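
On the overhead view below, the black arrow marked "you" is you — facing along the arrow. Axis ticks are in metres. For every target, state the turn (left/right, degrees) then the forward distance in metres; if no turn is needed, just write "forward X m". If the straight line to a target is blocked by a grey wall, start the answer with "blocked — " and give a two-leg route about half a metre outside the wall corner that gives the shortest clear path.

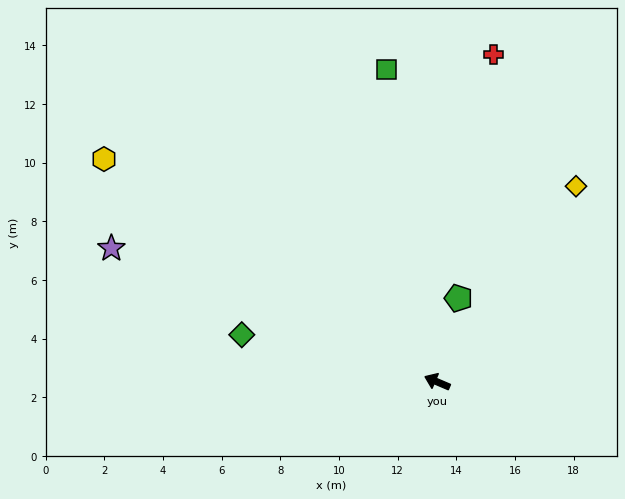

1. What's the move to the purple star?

forward 12.0 m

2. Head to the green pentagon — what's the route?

turn right 81°, forward 2.9 m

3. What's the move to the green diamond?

turn left 10°, forward 6.9 m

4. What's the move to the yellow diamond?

turn right 102°, forward 8.2 m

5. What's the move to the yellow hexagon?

turn right 11°, forward 13.7 m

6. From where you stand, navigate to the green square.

turn right 58°, forward 10.8 m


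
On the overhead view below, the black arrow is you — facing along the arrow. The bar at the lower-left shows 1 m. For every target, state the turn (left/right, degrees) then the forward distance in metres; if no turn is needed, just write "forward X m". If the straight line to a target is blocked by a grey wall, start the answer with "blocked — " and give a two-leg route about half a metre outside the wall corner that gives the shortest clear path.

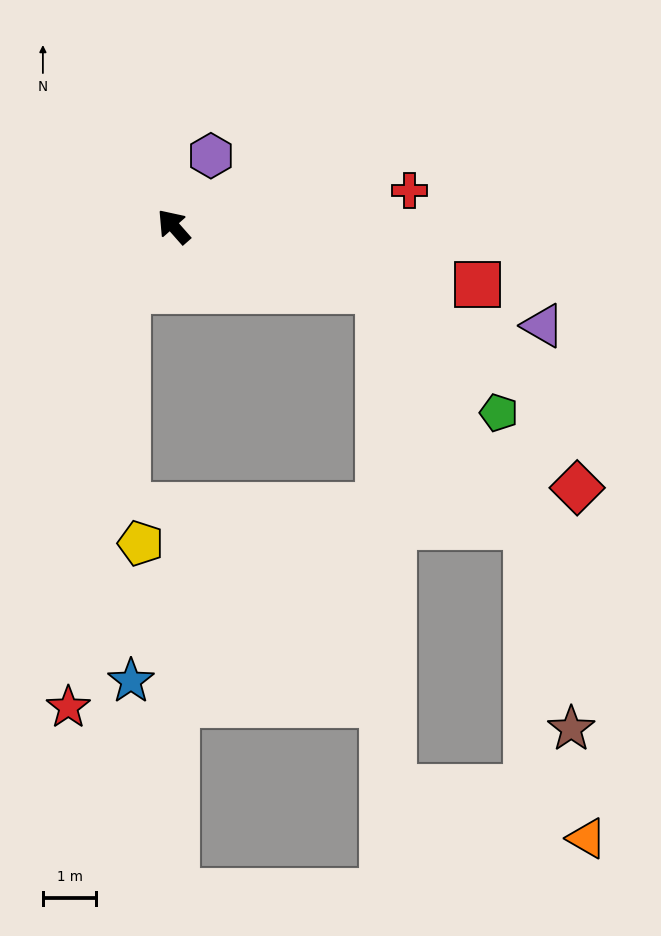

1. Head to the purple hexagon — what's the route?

turn right 69°, forward 1.5 m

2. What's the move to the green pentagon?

blocked — turn right 149°, forward 4.0 m, then turn right 28°, forward 3.2 m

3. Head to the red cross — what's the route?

turn right 123°, forward 4.5 m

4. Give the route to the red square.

turn right 142°, forward 5.8 m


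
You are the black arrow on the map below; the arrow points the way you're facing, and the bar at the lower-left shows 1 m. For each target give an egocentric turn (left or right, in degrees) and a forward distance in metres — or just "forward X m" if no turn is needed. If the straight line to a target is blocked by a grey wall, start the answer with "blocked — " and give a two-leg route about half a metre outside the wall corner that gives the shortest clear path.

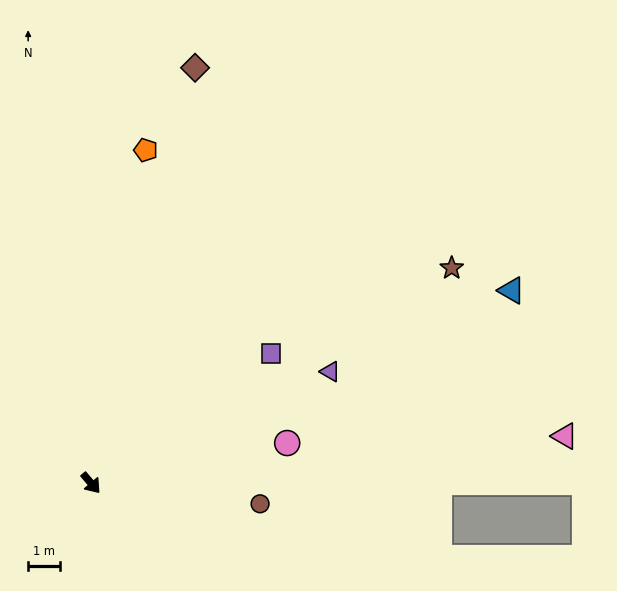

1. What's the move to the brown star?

turn left 81°, forward 13.3 m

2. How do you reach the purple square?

turn left 85°, forward 7.0 m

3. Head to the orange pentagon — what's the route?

turn left 130°, forward 10.7 m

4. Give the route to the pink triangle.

turn left 55°, forward 15.1 m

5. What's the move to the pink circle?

turn left 61°, forward 6.3 m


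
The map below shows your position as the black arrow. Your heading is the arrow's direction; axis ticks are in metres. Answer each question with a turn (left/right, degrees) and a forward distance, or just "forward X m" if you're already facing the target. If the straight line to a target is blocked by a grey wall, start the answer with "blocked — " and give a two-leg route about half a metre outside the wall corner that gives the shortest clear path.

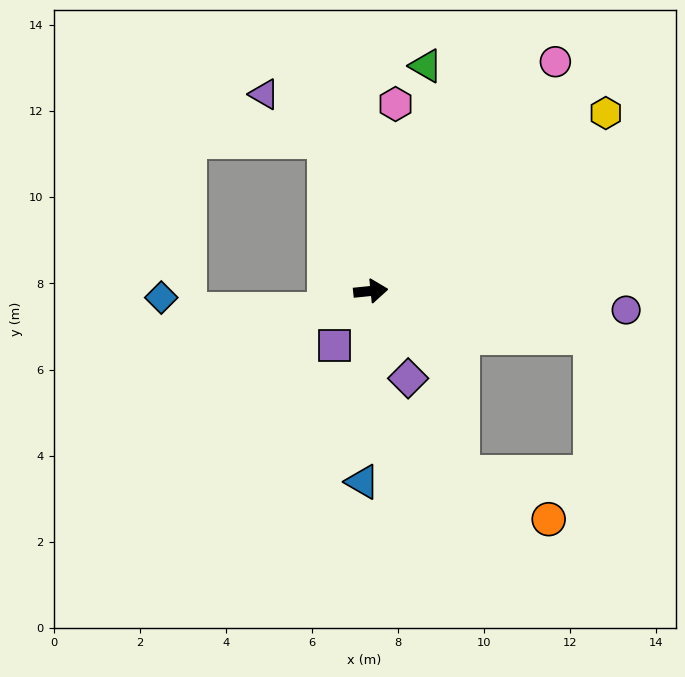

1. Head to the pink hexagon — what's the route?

turn left 77°, forward 4.4 m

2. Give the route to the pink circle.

turn left 45°, forward 6.8 m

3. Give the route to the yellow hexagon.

turn left 31°, forward 6.8 m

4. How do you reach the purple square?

turn right 129°, forward 1.5 m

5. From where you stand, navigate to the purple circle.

turn right 10°, forward 5.9 m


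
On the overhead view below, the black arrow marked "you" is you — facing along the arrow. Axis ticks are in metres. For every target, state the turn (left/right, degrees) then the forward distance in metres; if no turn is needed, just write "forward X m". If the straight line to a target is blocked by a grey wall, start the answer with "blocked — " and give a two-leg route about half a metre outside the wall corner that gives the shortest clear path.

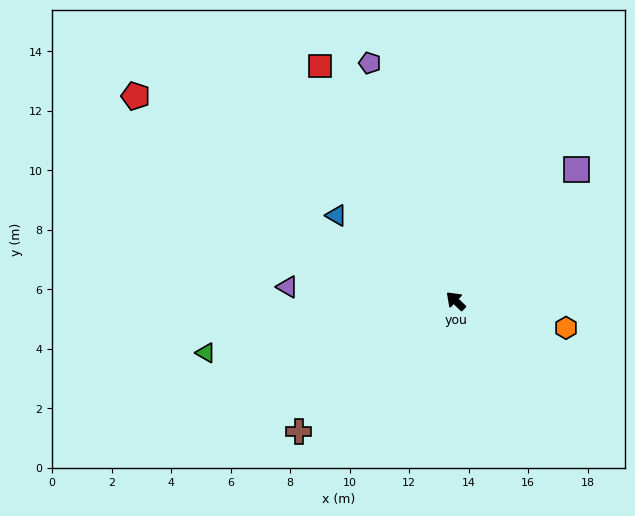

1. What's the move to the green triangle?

turn left 56°, forward 8.6 m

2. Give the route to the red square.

turn right 16°, forward 9.1 m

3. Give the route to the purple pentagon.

turn right 26°, forward 8.5 m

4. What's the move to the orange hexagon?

turn right 150°, forward 3.8 m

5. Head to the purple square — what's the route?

turn right 89°, forward 6.0 m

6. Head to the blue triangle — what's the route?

turn left 8°, forward 4.9 m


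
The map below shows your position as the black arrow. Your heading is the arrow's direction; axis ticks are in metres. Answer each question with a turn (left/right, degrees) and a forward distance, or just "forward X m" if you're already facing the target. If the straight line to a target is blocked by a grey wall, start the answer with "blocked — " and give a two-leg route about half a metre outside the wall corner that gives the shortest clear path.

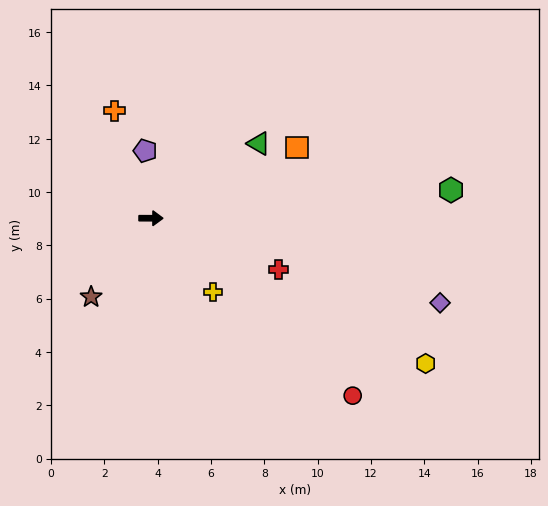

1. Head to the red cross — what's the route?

turn right 22°, forward 5.2 m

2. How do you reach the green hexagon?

turn left 6°, forward 11.3 m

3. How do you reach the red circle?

turn right 41°, forward 10.1 m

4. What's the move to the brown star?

turn right 127°, forward 3.7 m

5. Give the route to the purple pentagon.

turn left 95°, forward 2.5 m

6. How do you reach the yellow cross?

turn right 50°, forward 3.6 m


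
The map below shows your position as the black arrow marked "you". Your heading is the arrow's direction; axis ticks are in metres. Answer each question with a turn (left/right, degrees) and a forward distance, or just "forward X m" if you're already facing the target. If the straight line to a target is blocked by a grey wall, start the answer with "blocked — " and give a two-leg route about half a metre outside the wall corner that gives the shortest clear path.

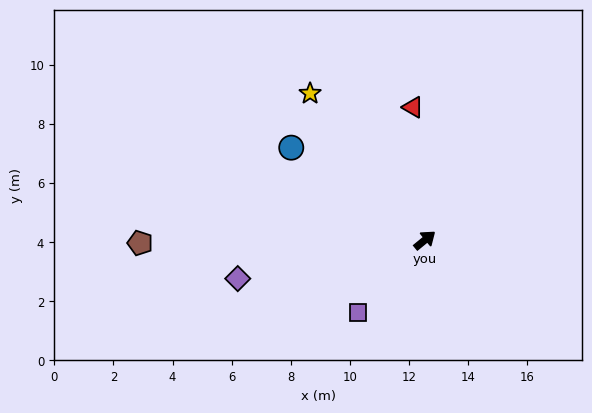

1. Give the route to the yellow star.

turn left 89°, forward 6.3 m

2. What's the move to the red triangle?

turn left 56°, forward 4.5 m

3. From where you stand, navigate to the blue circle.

turn left 106°, forward 5.5 m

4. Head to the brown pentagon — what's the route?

turn left 141°, forward 9.6 m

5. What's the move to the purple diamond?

turn left 152°, forward 6.5 m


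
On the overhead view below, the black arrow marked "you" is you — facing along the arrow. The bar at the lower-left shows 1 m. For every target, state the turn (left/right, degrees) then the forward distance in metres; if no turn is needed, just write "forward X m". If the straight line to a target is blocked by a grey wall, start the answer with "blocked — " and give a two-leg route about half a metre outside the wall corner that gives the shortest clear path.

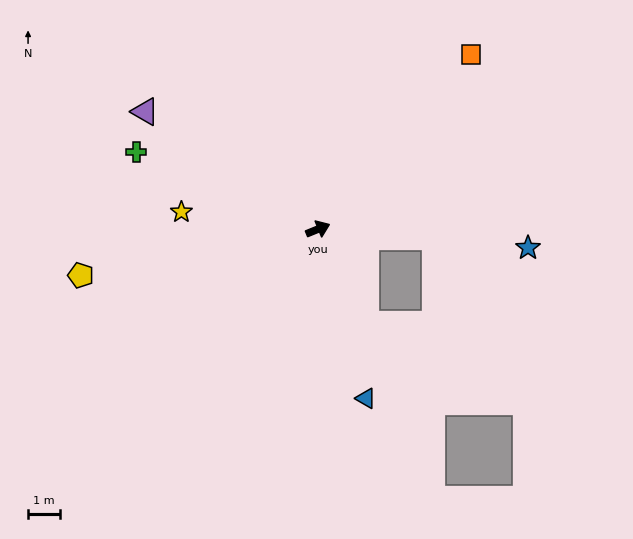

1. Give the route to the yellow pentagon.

turn left 169°, forward 7.6 m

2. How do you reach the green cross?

turn left 135°, forward 6.2 m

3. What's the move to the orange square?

turn left 27°, forward 7.3 m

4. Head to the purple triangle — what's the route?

turn left 124°, forward 6.6 m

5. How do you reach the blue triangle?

turn right 96°, forward 5.5 m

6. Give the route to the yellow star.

turn left 151°, forward 4.3 m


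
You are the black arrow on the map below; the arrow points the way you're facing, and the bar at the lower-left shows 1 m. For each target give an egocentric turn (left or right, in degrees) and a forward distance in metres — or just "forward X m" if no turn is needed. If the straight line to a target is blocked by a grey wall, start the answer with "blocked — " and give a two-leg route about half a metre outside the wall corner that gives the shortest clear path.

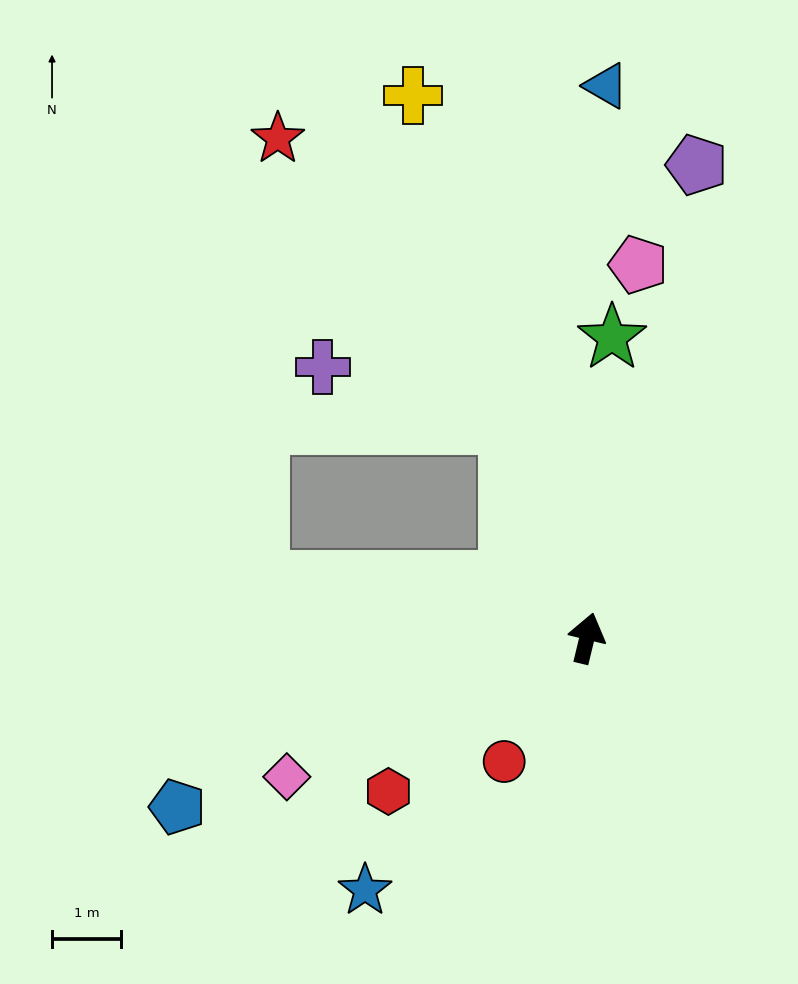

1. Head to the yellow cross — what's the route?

turn left 31°, forward 8.3 m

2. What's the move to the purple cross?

blocked — turn left 34°, forward 3.3 m, then turn left 52°, forward 2.8 m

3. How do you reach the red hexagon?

turn left 141°, forward 3.6 m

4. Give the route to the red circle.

turn left 160°, forward 2.2 m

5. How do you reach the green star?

turn left 9°, forward 4.4 m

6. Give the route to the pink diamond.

turn left 128°, forward 4.8 m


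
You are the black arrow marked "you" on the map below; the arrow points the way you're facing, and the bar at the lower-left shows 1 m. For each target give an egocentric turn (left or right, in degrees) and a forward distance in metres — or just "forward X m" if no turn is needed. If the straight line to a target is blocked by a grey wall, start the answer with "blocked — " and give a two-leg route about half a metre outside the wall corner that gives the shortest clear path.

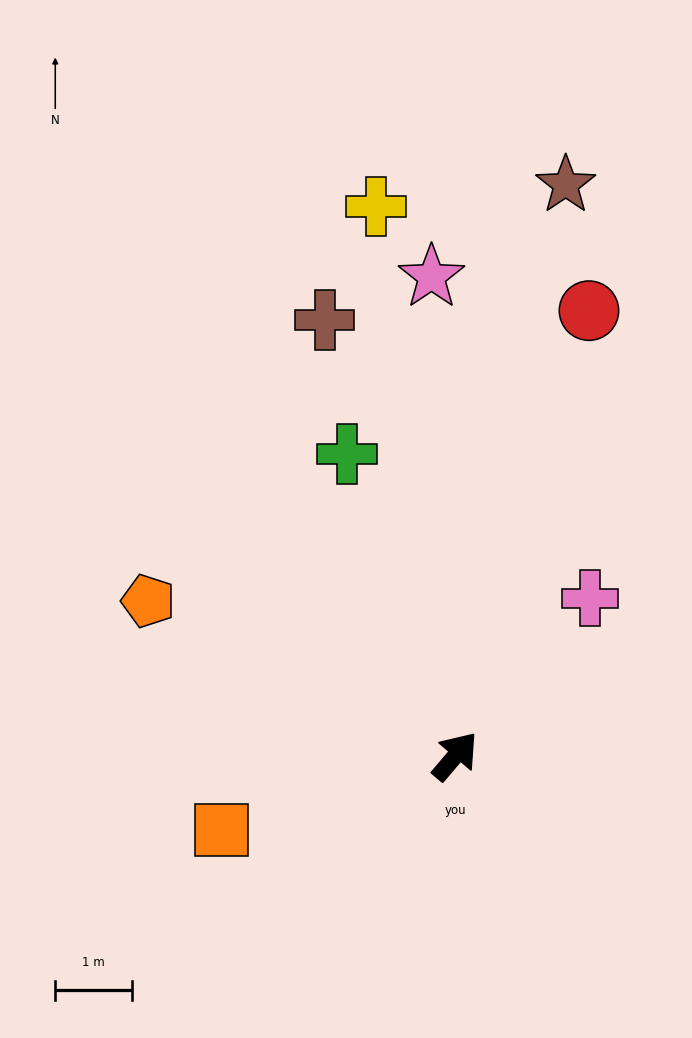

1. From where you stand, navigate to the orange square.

turn left 148°, forward 3.2 m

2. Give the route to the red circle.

turn left 24°, forward 6.1 m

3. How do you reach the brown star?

turn left 29°, forward 7.6 m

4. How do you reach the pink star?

turn left 43°, forward 6.3 m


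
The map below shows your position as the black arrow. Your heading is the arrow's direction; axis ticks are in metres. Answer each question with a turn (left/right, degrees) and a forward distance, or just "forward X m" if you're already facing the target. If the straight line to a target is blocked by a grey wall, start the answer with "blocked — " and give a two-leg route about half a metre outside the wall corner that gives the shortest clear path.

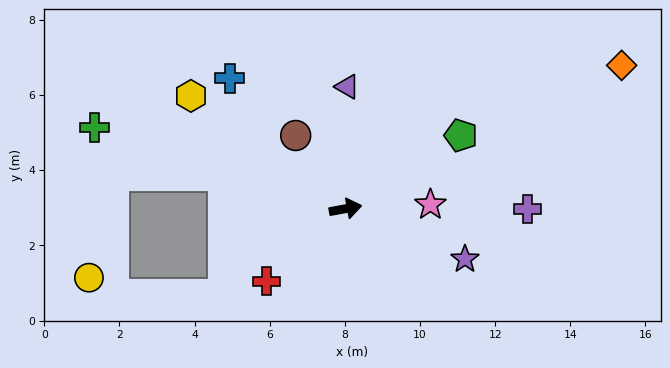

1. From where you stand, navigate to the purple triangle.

turn left 79°, forward 3.2 m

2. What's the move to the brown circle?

turn left 114°, forward 2.4 m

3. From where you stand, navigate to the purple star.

turn right 33°, forward 3.5 m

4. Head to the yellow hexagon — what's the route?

turn left 133°, forward 5.1 m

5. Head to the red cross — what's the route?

turn right 148°, forward 2.9 m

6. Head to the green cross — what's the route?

turn left 152°, forward 7.0 m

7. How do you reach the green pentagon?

turn left 22°, forward 3.6 m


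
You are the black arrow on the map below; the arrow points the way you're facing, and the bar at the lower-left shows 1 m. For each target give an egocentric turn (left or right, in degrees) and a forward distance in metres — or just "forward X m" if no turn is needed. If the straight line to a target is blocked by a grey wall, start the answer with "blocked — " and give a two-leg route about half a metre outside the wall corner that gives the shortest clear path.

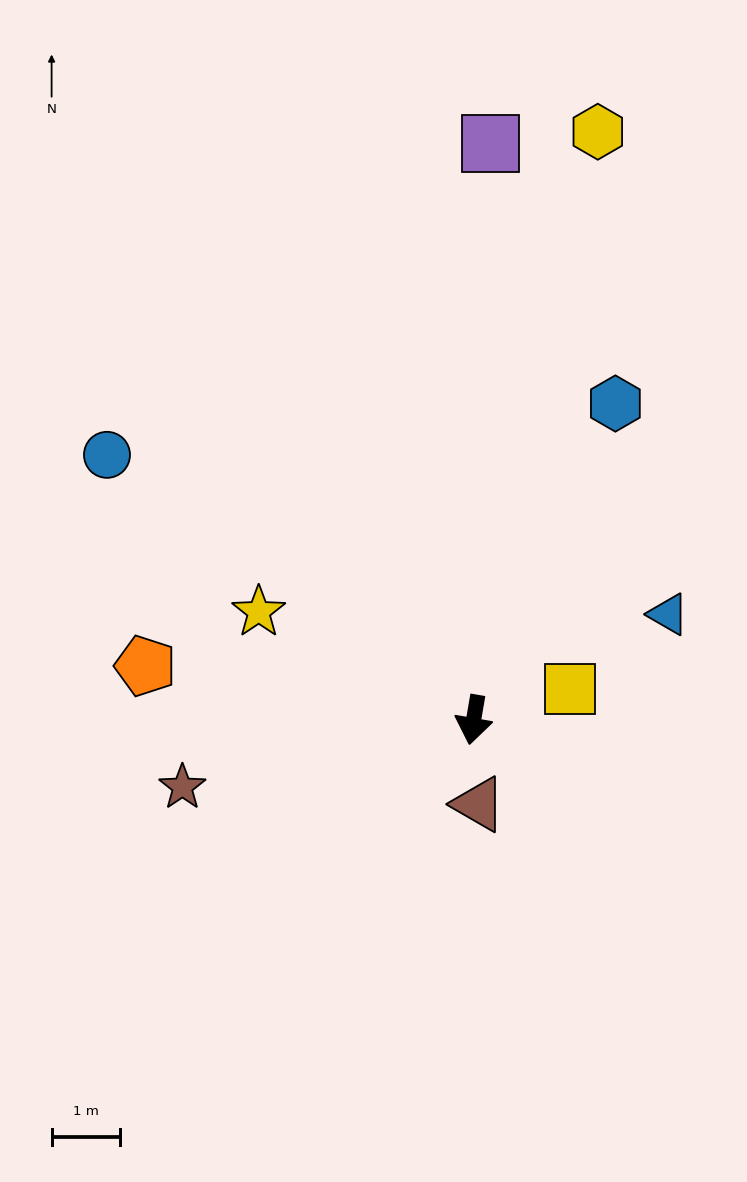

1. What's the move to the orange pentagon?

turn right 90°, forward 4.9 m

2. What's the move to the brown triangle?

turn left 13°, forward 1.2 m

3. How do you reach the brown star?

turn right 67°, forward 4.4 m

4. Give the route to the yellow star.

turn right 107°, forward 3.5 m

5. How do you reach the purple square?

turn right 172°, forward 8.5 m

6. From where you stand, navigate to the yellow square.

turn left 118°, forward 1.5 m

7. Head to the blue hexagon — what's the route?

turn left 166°, forward 5.1 m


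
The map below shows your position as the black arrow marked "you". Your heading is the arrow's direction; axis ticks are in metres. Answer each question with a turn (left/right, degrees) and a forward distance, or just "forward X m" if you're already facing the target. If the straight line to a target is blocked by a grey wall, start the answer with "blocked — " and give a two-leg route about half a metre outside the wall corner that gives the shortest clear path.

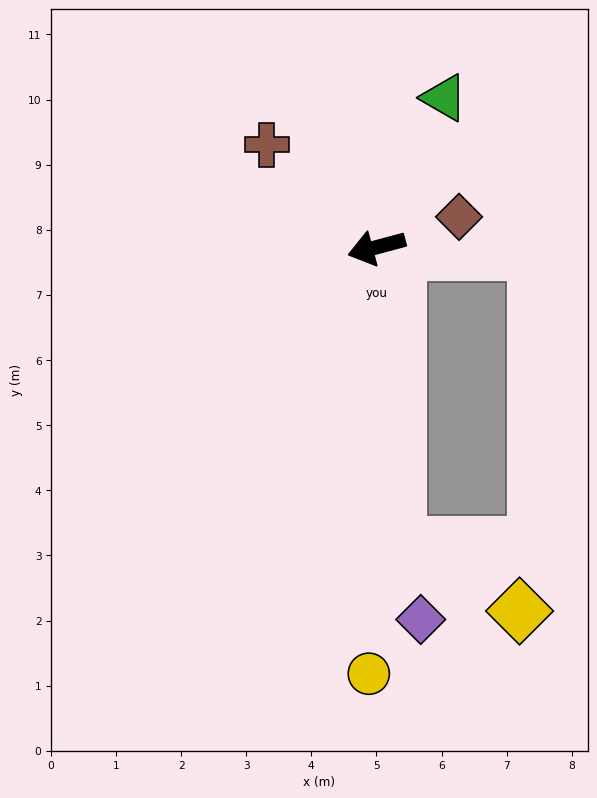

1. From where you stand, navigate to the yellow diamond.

blocked — turn left 79°, forward 4.6 m, then turn left 57°, forward 2.1 m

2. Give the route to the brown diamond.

turn right 175°, forward 1.3 m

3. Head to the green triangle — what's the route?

turn right 129°, forward 2.5 m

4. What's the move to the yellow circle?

turn left 74°, forward 6.6 m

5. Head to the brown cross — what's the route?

turn right 58°, forward 2.3 m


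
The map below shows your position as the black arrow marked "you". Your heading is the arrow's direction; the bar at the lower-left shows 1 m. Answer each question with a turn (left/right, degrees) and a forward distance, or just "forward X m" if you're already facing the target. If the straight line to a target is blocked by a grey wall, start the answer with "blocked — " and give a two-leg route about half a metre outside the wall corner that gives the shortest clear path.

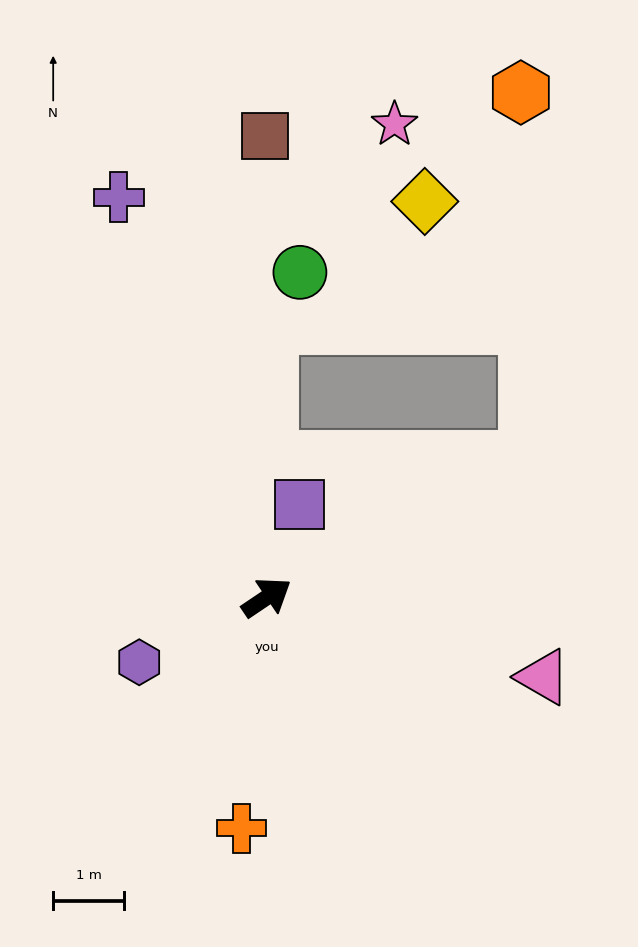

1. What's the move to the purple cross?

turn left 76°, forward 6.0 m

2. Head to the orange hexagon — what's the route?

blocked — turn right 6°, forward 4.2 m, then turn left 63°, forward 5.2 m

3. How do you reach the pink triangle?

turn right 50°, forward 4.1 m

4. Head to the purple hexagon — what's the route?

turn left 173°, forward 2.0 m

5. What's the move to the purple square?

turn left 37°, forward 1.4 m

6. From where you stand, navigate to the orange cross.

turn right 130°, forward 3.3 m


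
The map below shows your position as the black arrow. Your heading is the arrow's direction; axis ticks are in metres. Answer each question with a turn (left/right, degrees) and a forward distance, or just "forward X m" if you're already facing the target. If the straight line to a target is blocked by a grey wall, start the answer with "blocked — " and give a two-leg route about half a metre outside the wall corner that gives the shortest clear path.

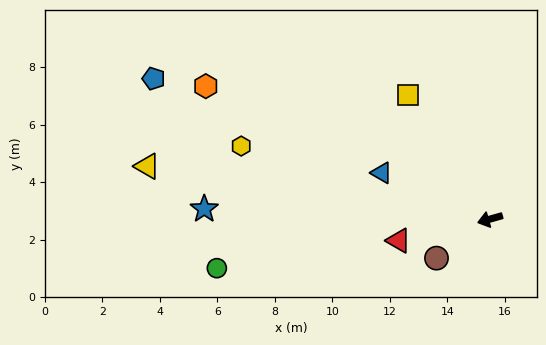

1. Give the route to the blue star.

turn right 18°, forward 9.9 m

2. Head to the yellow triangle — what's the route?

turn right 25°, forward 12.1 m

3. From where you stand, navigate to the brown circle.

turn left 20°, forward 2.3 m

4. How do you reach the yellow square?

turn right 72°, forward 5.2 m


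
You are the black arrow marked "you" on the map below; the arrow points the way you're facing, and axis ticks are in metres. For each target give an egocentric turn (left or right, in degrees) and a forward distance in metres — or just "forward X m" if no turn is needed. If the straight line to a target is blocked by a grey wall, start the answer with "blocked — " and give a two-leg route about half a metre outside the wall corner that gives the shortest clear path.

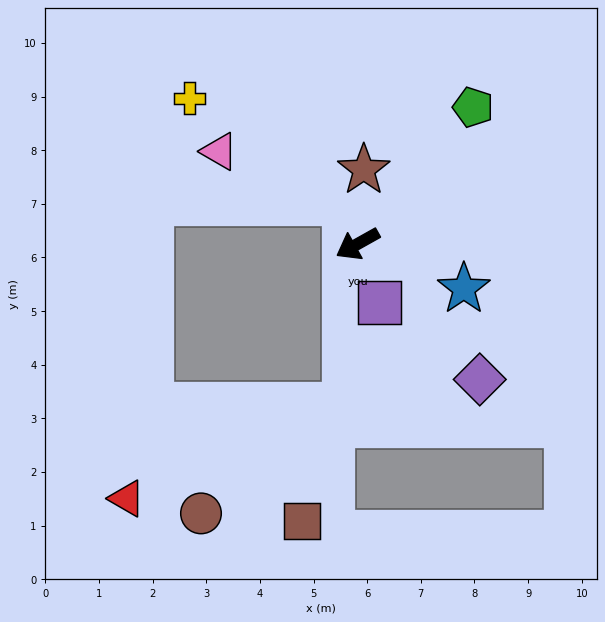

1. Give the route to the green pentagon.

turn right 159°, forward 3.3 m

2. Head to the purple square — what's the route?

turn left 81°, forward 1.2 m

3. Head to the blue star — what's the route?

turn left 128°, forward 2.1 m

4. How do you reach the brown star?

turn right 124°, forward 1.4 m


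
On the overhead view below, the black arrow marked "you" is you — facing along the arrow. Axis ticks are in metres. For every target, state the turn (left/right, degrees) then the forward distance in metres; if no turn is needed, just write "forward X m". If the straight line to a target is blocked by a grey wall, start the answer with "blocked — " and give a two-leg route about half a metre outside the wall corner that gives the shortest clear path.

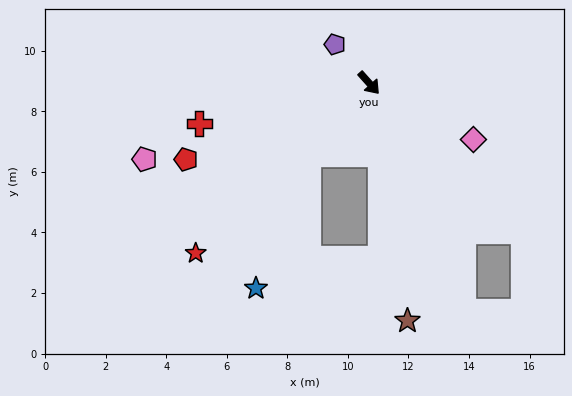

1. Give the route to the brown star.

turn right 33°, forward 8.0 m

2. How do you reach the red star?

turn right 87°, forward 8.0 m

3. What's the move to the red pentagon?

turn right 109°, forward 6.6 m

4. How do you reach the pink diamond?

turn left 20°, forward 3.9 m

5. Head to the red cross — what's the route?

turn right 118°, forward 5.8 m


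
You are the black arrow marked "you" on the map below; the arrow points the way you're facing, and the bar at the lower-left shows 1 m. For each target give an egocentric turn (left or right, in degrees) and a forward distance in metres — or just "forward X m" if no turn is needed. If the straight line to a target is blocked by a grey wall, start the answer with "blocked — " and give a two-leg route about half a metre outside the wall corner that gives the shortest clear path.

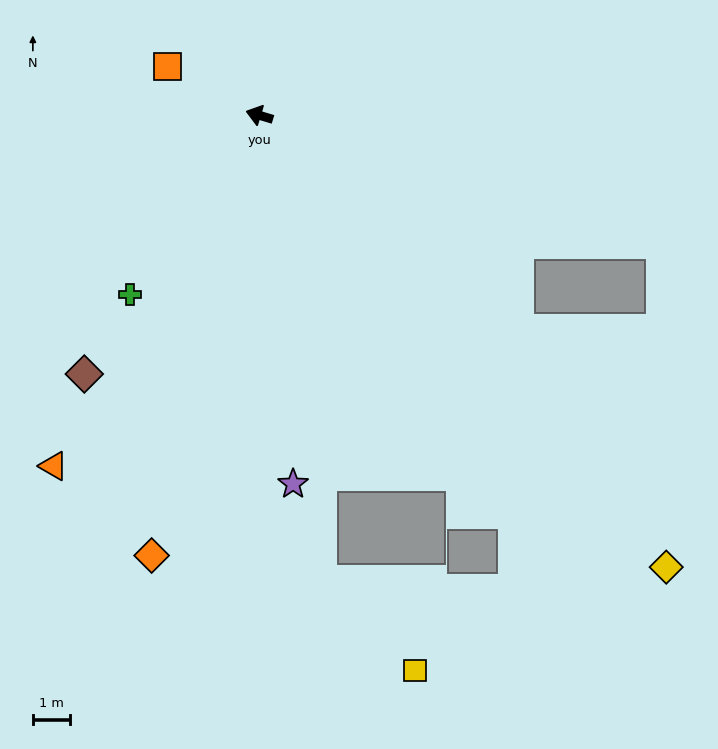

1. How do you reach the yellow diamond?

turn left 149°, forward 16.2 m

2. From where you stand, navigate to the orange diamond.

turn left 93°, forward 12.1 m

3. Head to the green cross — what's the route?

turn left 71°, forward 5.9 m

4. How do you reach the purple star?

turn left 112°, forward 9.8 m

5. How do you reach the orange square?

turn right 11°, forward 2.8 m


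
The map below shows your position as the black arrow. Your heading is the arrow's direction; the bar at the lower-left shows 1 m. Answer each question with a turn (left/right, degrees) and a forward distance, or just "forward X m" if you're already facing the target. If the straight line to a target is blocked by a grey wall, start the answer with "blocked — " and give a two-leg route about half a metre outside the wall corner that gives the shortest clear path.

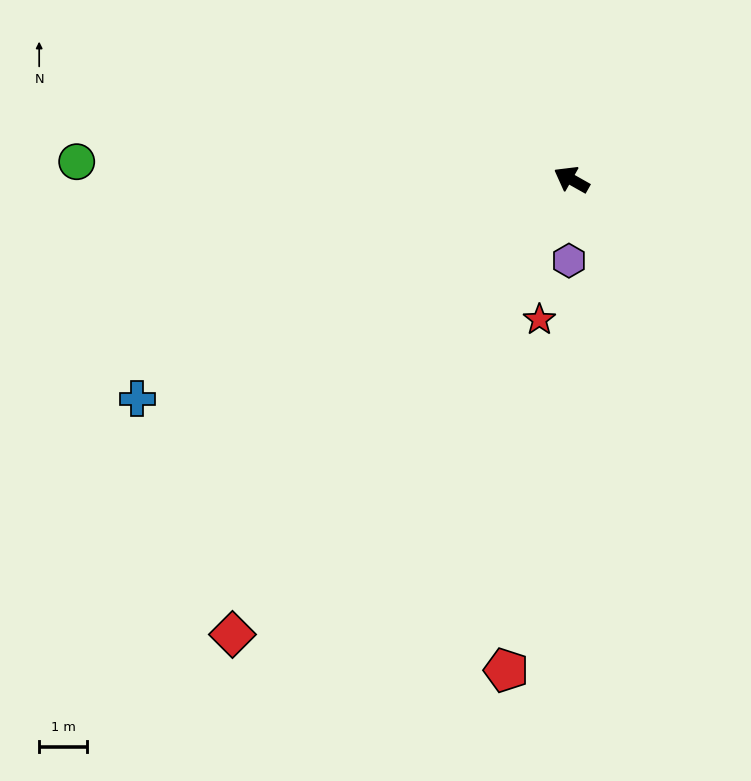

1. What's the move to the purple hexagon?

turn left 118°, forward 1.7 m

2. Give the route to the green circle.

turn left 27°, forward 10.3 m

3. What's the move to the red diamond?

turn left 83°, forward 11.8 m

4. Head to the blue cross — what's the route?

turn left 56°, forward 10.1 m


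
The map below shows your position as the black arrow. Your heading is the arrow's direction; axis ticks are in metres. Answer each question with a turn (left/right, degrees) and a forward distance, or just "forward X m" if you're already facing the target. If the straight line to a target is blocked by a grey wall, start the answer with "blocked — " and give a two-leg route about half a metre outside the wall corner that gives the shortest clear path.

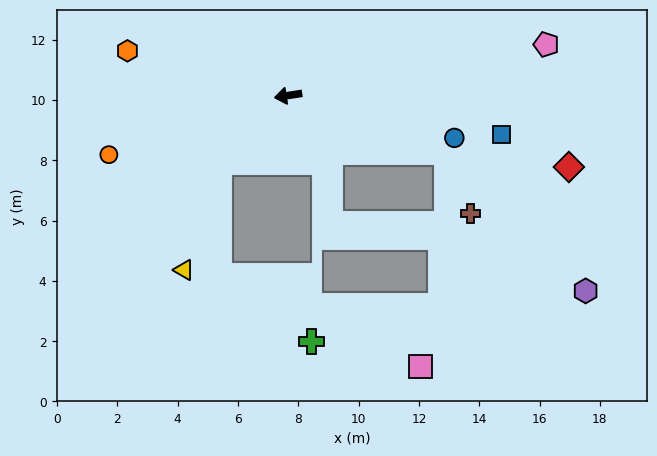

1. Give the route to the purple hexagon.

blocked — turn left 152°, forward 5.6 m, then turn right 26°, forward 6.5 m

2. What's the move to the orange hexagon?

turn right 24°, forward 5.5 m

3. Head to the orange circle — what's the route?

turn left 9°, forward 6.3 m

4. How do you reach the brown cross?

blocked — turn left 152°, forward 5.6 m, then turn right 50°, forward 2.2 m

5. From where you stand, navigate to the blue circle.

turn left 157°, forward 5.7 m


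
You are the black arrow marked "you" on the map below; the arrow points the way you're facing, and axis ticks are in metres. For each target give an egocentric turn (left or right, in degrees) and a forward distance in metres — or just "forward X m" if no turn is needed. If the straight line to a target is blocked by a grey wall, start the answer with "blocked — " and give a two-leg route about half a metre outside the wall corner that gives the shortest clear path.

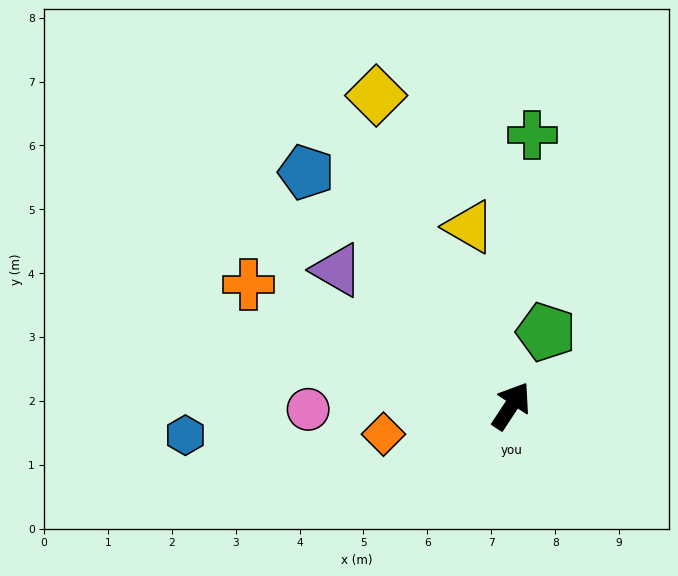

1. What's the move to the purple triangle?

turn left 85°, forward 3.5 m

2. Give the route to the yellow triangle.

turn left 47°, forward 2.9 m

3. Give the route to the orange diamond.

turn left 136°, forward 2.0 m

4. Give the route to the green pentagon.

turn left 8°, forward 1.3 m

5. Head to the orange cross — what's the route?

turn left 99°, forward 4.5 m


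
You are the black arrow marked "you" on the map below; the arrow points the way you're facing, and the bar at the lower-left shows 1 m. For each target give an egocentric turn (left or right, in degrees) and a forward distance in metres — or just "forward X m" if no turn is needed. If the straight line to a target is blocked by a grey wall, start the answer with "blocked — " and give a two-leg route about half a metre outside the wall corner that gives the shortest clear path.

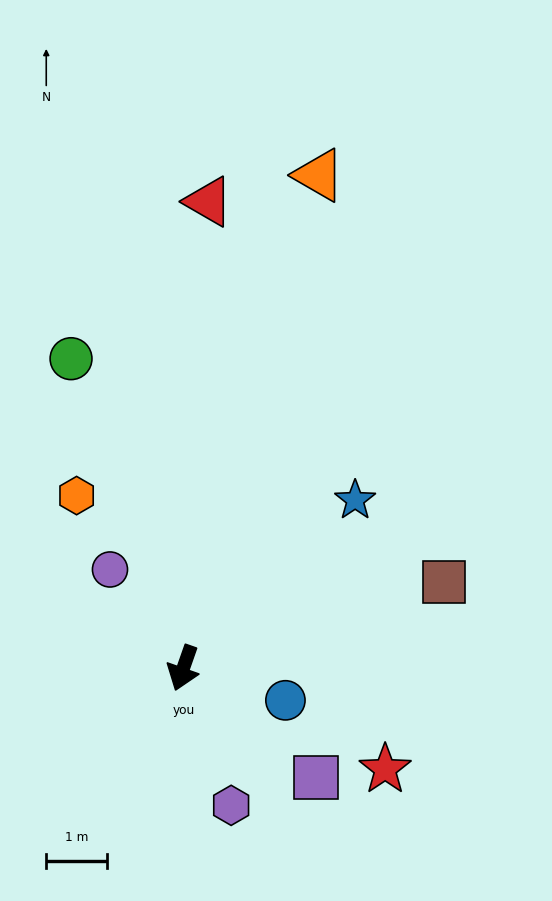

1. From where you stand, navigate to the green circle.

turn right 141°, forward 5.4 m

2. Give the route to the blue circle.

turn left 92°, forward 1.8 m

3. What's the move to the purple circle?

turn right 124°, forward 2.0 m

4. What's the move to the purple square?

turn left 70°, forward 2.8 m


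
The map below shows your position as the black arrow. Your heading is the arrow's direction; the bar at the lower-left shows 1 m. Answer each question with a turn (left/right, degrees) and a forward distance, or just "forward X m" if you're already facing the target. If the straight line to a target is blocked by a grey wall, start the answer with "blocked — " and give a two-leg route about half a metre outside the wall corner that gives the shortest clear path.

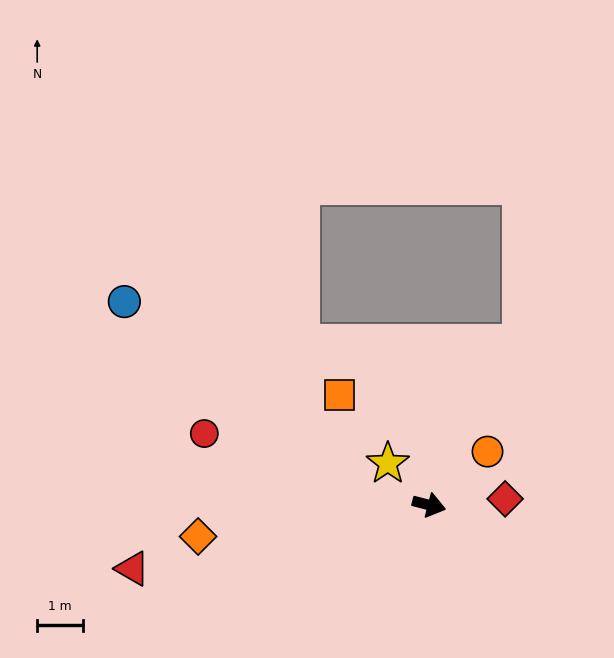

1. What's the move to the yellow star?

turn left 149°, forward 1.3 m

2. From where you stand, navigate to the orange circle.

turn left 57°, forward 1.7 m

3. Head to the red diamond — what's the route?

turn left 19°, forward 1.7 m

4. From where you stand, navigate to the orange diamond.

turn right 158°, forward 5.1 m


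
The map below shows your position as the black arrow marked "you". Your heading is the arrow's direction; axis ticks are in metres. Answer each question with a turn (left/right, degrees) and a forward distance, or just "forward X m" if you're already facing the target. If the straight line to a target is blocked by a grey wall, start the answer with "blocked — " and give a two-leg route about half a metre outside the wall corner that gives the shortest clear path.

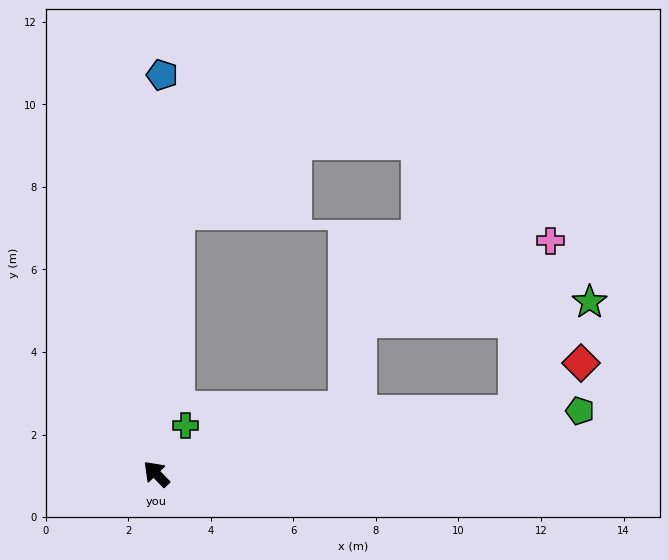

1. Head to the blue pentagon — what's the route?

turn right 45°, forward 9.7 m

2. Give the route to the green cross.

turn right 76°, forward 1.4 m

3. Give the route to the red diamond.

blocked — turn right 125°, forward 8.8 m, then turn left 28°, forward 2.0 m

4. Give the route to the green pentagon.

turn right 126°, forward 10.4 m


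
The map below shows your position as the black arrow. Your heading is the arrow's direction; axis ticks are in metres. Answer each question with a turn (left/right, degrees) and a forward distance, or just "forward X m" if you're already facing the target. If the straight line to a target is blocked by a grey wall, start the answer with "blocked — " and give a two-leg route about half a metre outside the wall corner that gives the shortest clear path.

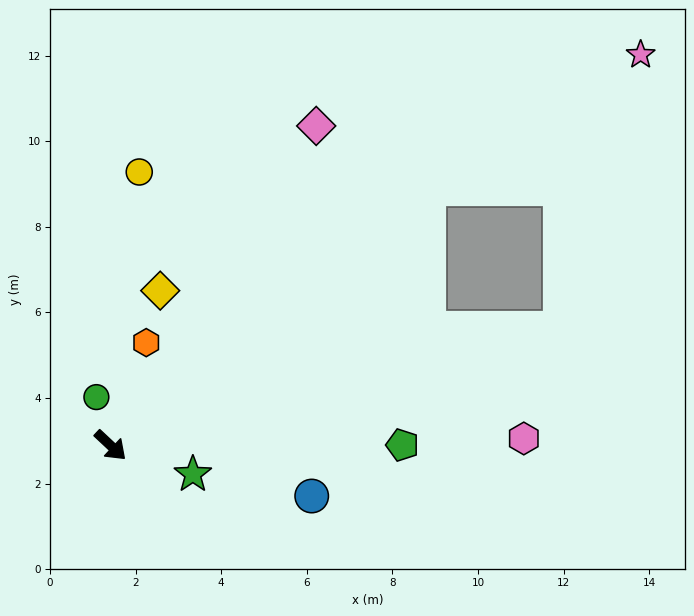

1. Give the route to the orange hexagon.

turn left 114°, forward 2.5 m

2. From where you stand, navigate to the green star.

turn left 24°, forward 2.0 m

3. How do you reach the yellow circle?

turn left 127°, forward 6.4 m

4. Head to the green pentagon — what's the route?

turn left 43°, forward 6.8 m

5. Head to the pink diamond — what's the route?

turn left 100°, forward 8.9 m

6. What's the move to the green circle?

turn left 149°, forward 1.2 m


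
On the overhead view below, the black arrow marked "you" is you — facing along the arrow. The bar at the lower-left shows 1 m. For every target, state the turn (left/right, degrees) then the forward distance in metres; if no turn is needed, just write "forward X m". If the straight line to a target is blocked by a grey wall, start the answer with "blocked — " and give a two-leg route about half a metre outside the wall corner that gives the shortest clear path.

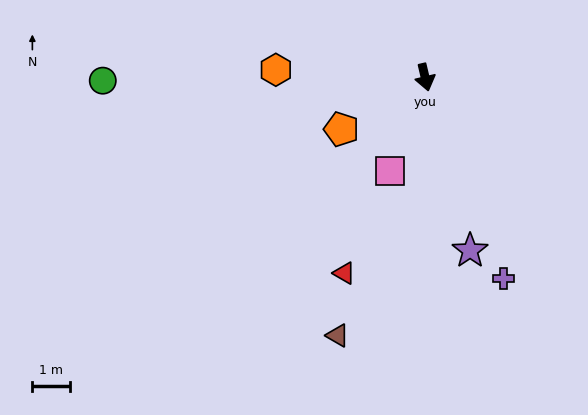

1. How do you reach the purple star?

forward 4.8 m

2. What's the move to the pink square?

turn right 34°, forward 2.7 m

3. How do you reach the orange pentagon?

turn right 71°, forward 2.6 m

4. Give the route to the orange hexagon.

turn right 106°, forward 4.0 m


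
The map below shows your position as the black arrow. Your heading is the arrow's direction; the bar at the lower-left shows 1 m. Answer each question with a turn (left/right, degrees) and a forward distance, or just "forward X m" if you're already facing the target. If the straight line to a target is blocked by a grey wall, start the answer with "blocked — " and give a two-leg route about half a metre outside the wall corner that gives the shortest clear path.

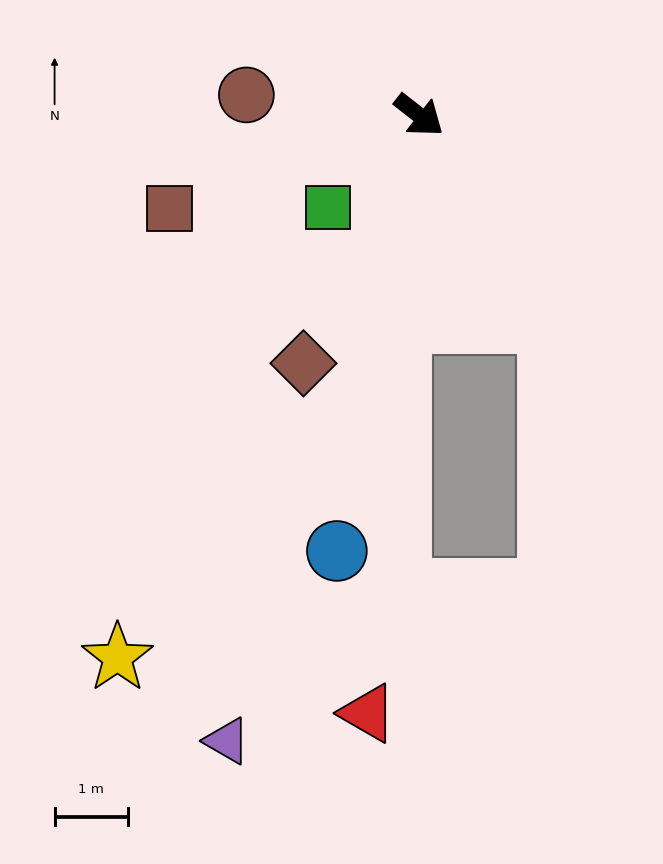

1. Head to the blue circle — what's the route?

turn right 63°, forward 6.1 m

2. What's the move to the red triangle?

turn right 57°, forward 8.2 m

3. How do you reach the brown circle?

turn right 149°, forward 2.4 m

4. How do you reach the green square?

turn right 97°, forward 1.8 m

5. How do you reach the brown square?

turn right 122°, forward 3.6 m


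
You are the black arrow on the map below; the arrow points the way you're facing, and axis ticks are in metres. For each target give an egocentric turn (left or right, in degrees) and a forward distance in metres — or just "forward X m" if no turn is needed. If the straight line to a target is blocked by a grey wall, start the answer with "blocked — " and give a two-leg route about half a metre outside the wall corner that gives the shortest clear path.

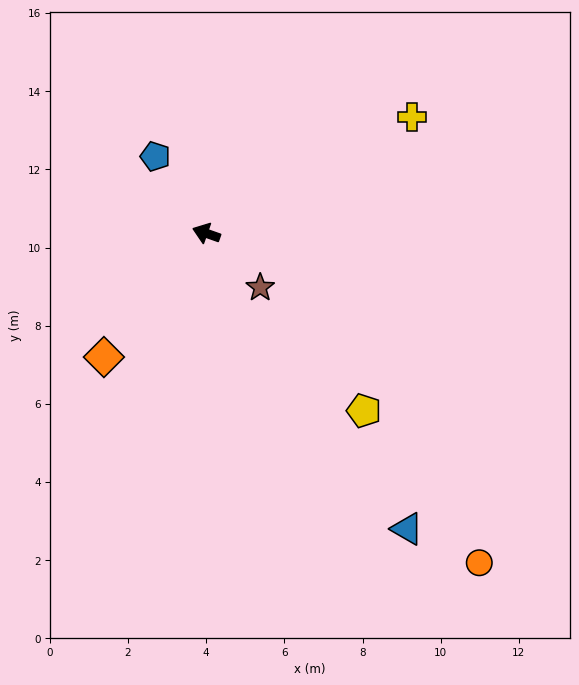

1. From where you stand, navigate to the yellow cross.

turn right 131°, forward 6.0 m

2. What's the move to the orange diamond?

turn left 70°, forward 4.1 m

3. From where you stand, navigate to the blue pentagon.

turn right 37°, forward 2.4 m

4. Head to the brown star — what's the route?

turn left 154°, forward 2.0 m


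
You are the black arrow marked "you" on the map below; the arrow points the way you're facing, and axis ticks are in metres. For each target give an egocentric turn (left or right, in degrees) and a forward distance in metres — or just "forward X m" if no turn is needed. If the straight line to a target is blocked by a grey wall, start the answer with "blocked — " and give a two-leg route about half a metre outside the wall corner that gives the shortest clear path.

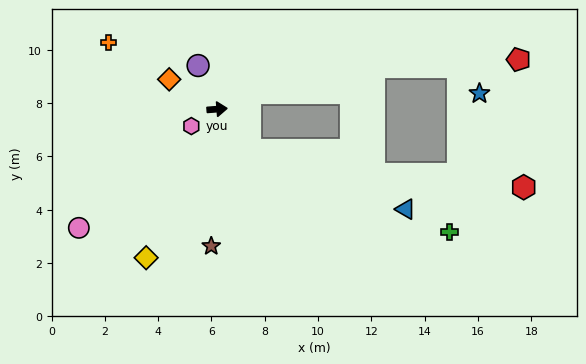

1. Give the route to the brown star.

turn right 97°, forward 5.1 m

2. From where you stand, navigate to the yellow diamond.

turn right 120°, forward 6.2 m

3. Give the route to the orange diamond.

turn left 144°, forward 2.1 m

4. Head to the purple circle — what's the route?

turn left 109°, forward 1.8 m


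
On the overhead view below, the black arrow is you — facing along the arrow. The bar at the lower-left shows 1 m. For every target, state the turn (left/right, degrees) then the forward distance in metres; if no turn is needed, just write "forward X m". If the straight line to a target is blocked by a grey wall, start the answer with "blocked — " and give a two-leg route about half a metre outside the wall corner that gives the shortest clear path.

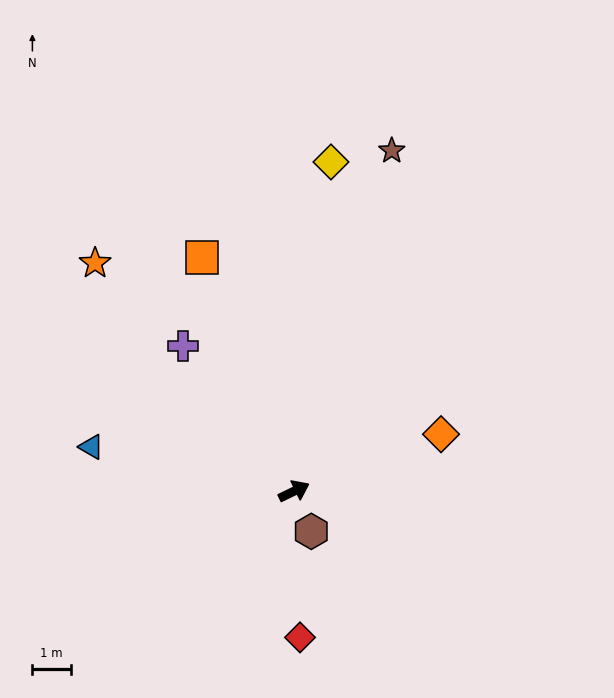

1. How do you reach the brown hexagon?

turn right 93°, forward 1.1 m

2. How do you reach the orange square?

turn left 86°, forward 6.5 m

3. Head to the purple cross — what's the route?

turn left 102°, forward 4.7 m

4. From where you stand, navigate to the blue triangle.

turn left 142°, forward 5.4 m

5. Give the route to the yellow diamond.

turn left 58°, forward 8.6 m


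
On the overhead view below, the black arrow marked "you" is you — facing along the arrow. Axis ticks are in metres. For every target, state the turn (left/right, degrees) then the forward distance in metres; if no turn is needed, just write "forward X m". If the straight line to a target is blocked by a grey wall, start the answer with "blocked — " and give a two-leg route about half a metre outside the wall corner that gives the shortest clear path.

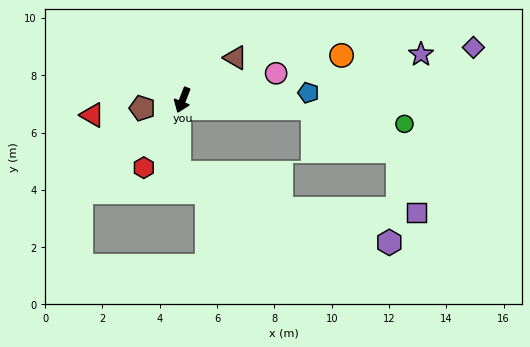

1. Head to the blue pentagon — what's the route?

turn left 115°, forward 4.4 m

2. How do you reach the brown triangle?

turn left 150°, forward 2.4 m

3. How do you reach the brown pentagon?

turn right 57°, forward 1.4 m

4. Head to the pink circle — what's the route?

turn left 127°, forward 3.4 m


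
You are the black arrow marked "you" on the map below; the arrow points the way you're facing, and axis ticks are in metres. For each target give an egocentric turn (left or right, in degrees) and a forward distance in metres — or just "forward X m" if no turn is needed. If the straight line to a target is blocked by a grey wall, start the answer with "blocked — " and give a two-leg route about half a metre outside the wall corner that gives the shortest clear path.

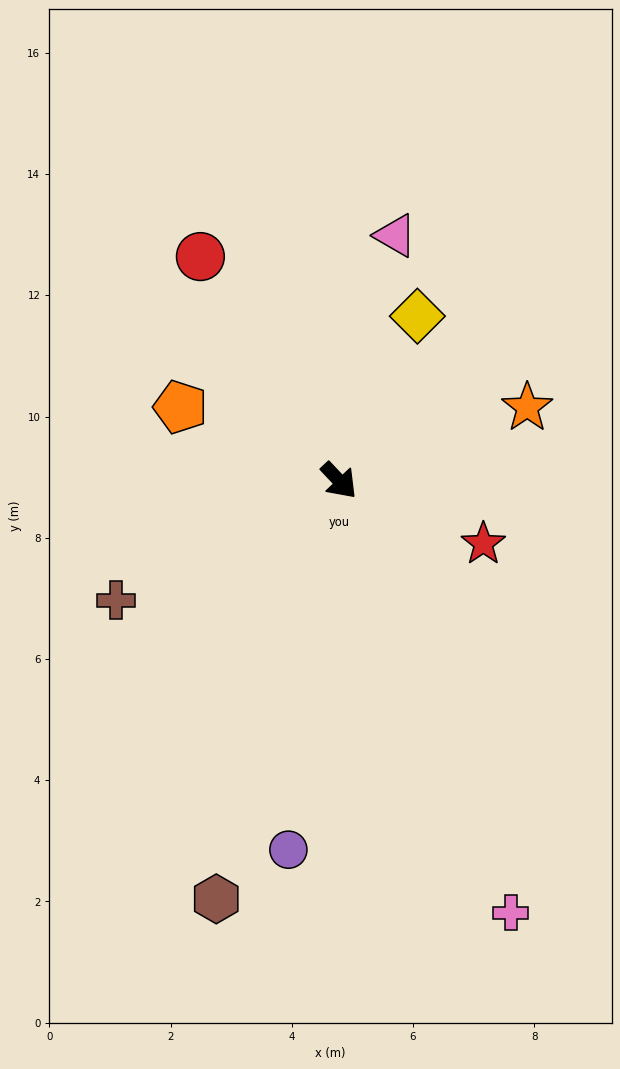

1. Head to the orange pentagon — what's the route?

turn right 158°, forward 2.9 m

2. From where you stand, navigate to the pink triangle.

turn left 124°, forward 4.1 m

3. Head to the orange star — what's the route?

turn left 68°, forward 3.3 m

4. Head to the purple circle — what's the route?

turn right 51°, forward 6.1 m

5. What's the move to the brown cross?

turn right 105°, forward 4.2 m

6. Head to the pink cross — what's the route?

turn right 22°, forward 7.7 m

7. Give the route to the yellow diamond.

turn left 111°, forward 3.0 m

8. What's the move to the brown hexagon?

turn right 60°, forward 7.2 m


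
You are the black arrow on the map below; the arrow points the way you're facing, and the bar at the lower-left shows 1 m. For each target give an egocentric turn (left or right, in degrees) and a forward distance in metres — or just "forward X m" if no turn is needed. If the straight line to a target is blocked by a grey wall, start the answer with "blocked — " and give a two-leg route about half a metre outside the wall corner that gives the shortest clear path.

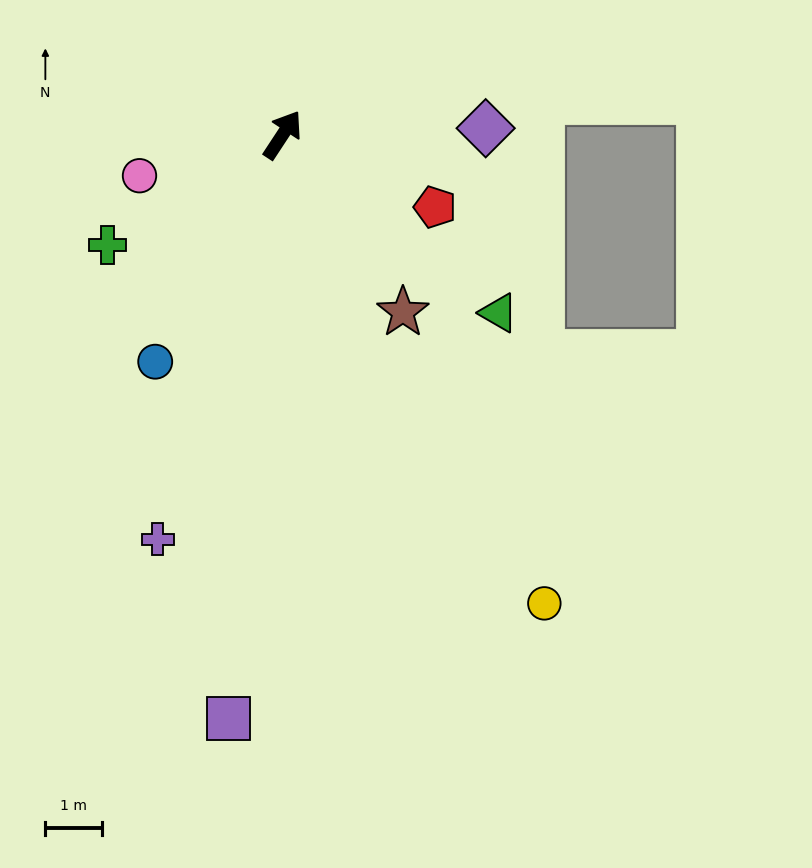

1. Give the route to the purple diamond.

turn right 55°, forward 3.6 m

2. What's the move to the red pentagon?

turn right 82°, forward 3.0 m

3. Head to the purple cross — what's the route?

turn right 164°, forward 7.4 m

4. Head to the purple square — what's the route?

turn right 152°, forward 10.3 m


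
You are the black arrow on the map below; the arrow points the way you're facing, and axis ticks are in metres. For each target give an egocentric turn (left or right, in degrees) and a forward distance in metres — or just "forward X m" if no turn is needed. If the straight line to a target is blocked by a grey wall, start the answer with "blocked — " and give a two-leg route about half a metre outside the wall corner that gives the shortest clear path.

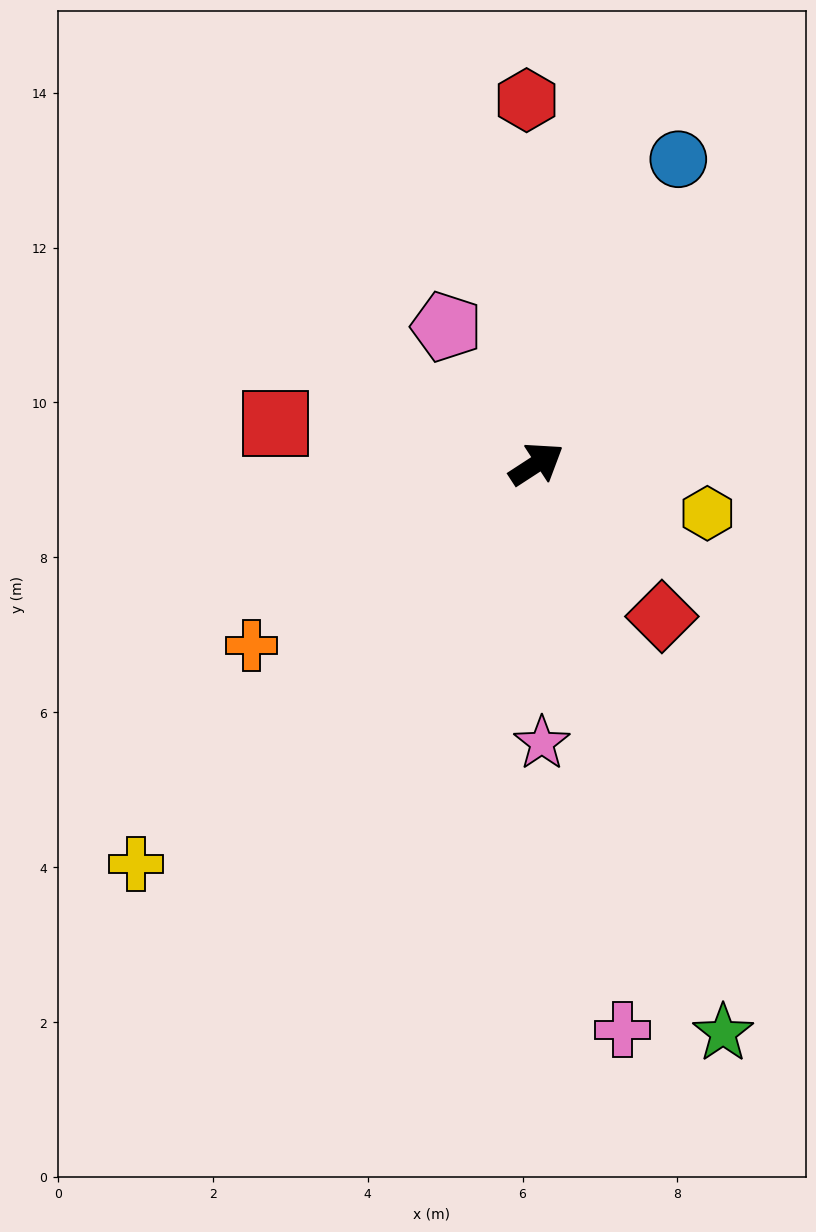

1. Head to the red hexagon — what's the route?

turn left 59°, forward 4.7 m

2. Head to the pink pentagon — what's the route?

turn left 90°, forward 2.1 m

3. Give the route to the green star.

turn right 105°, forward 7.7 m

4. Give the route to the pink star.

turn right 122°, forward 3.6 m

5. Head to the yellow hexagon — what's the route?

turn right 49°, forward 2.3 m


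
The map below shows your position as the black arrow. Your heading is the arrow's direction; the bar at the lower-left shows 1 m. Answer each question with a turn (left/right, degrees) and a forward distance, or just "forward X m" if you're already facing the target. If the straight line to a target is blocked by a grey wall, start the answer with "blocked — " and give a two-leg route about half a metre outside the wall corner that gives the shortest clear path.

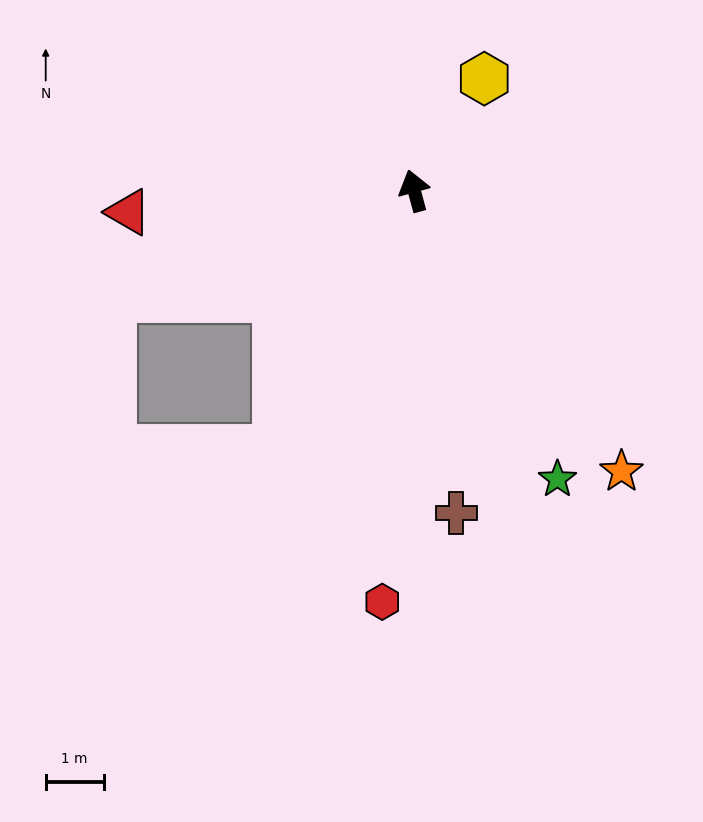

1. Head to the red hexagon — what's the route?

turn left 160°, forward 7.1 m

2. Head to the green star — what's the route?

turn right 169°, forward 5.5 m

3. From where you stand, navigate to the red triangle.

turn left 79°, forward 4.9 m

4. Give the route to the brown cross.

turn left 172°, forward 5.6 m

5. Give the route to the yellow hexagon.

turn right 47°, forward 2.3 m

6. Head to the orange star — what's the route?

turn right 159°, forward 6.0 m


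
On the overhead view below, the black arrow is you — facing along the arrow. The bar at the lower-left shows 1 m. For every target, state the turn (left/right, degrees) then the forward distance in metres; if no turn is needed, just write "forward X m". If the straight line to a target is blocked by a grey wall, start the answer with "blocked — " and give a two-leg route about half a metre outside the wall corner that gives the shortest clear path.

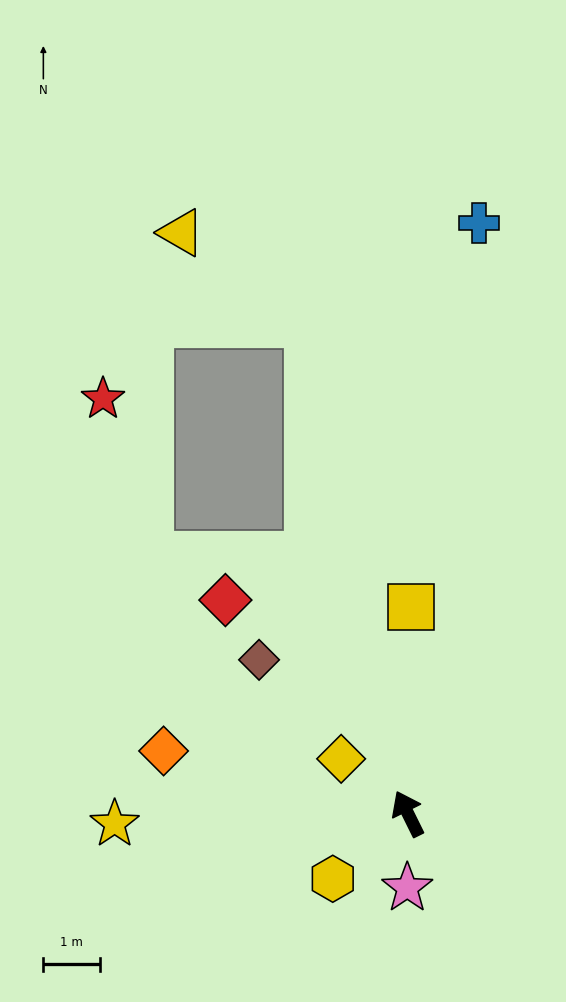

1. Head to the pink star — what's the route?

turn left 153°, forward 1.3 m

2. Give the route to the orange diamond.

turn left 49°, forward 4.5 m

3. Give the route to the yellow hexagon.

turn left 105°, forward 1.8 m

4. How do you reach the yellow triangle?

blocked — turn right 15°, forward 8.9 m, then turn left 43°, forward 2.8 m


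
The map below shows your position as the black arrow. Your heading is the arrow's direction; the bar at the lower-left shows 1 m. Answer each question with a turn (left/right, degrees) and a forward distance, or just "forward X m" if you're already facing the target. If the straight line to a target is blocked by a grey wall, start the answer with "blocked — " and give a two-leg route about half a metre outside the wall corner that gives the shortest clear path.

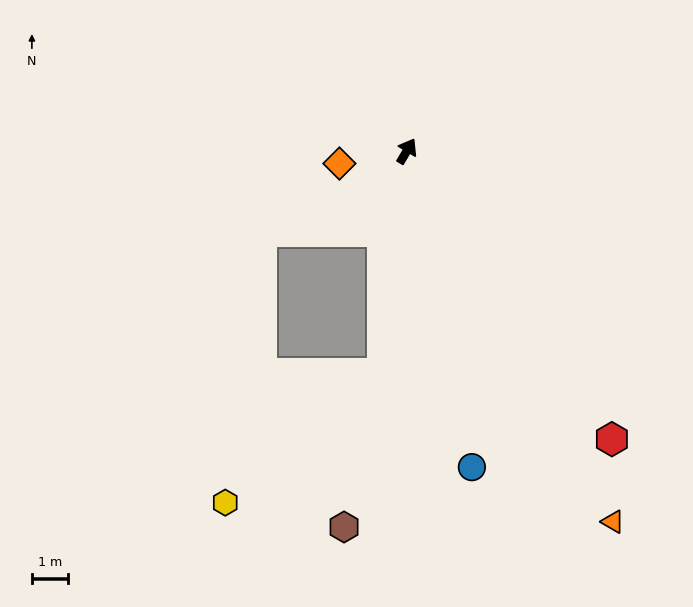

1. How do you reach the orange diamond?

turn left 131°, forward 1.9 m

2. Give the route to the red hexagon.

turn right 114°, forward 9.7 m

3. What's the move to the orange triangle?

turn right 120°, forward 11.7 m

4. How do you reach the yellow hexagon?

blocked — turn right 156°, forward 6.1 m, then turn right 44°, forward 5.6 m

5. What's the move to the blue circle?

turn right 138°, forward 8.9 m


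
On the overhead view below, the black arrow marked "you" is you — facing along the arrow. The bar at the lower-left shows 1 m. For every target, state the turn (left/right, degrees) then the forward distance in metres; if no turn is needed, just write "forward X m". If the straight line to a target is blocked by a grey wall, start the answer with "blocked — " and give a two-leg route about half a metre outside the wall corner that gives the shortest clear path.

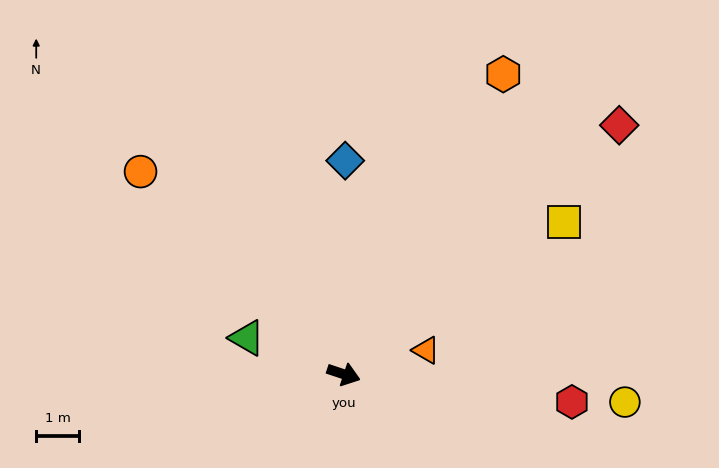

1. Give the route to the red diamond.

turn left 60°, forward 8.7 m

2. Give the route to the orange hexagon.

turn left 80°, forward 8.0 m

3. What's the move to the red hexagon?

turn left 11°, forward 5.4 m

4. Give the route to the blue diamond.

turn left 108°, forward 5.0 m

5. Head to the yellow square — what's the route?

turn left 53°, forward 6.3 m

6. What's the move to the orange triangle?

turn left 35°, forward 2.0 m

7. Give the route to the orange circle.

turn left 153°, forward 6.7 m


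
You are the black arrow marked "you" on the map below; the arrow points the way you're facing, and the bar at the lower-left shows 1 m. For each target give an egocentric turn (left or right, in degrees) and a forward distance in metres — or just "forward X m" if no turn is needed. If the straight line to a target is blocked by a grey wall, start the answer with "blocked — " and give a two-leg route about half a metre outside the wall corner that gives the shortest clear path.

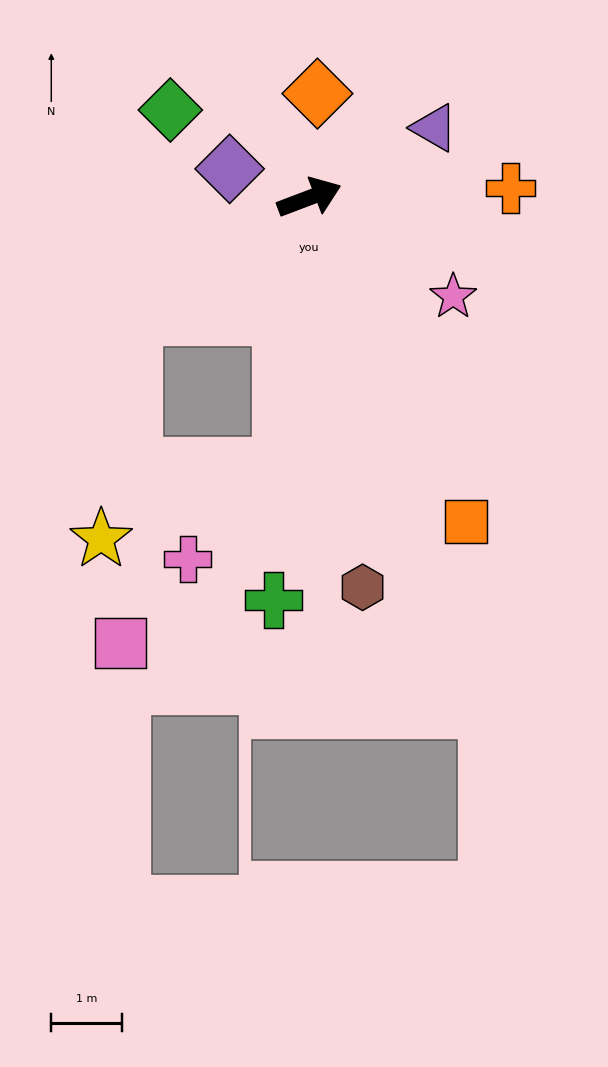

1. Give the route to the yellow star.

blocked — turn right 167°, forward 3.0 m, then turn left 48°, forward 3.2 m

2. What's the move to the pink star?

turn right 55°, forward 2.5 m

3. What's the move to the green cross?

turn right 116°, forward 5.7 m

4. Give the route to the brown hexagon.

turn right 103°, forward 5.6 m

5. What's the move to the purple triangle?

turn left 8°, forward 2.0 m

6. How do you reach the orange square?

turn right 85°, forward 5.1 m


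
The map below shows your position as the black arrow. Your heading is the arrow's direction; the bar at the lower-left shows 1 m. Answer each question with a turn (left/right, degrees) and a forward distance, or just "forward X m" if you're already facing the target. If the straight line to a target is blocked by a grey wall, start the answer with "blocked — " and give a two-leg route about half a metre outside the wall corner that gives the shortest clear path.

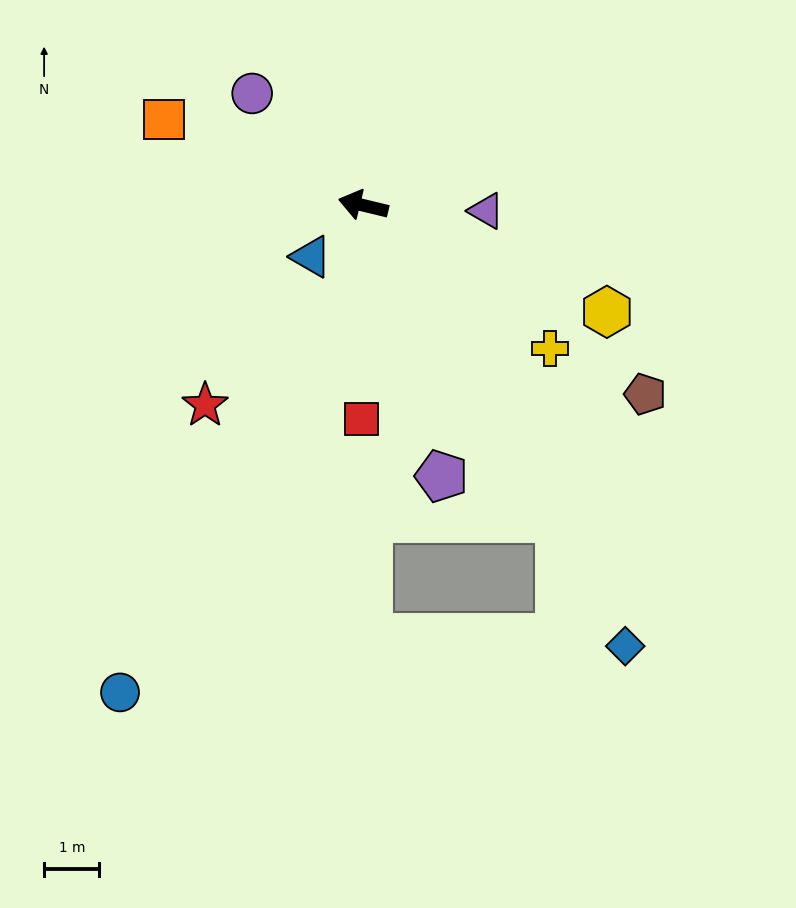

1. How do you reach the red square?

turn left 103°, forward 3.9 m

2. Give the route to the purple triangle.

turn right 169°, forward 2.2 m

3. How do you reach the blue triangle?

turn left 58°, forward 1.3 m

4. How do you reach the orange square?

turn right 10°, forward 3.9 m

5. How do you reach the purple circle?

turn right 32°, forward 2.9 m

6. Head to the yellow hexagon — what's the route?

turn left 170°, forward 4.8 m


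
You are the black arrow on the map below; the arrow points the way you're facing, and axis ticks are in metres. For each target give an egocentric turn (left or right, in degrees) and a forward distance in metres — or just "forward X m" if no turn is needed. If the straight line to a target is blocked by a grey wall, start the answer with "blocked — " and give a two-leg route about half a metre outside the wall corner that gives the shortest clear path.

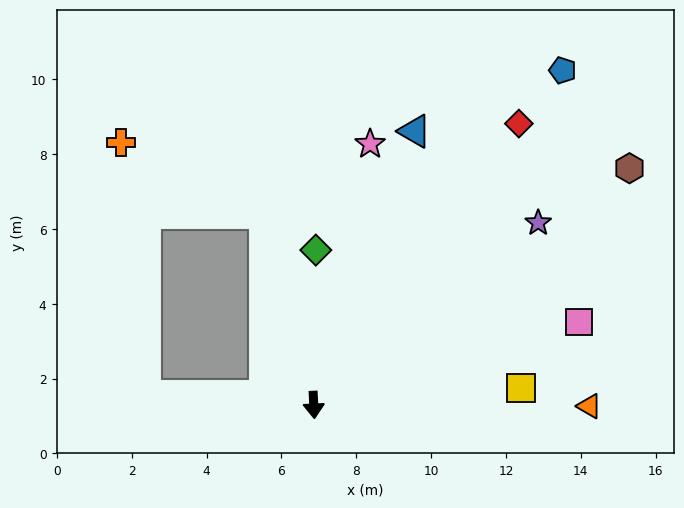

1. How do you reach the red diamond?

turn left 141°, forward 9.3 m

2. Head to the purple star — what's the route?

turn left 126°, forward 7.7 m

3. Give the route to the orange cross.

blocked — turn right 169°, forward 5.3 m, then turn left 50°, forward 4.3 m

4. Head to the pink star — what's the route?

turn left 165°, forward 7.1 m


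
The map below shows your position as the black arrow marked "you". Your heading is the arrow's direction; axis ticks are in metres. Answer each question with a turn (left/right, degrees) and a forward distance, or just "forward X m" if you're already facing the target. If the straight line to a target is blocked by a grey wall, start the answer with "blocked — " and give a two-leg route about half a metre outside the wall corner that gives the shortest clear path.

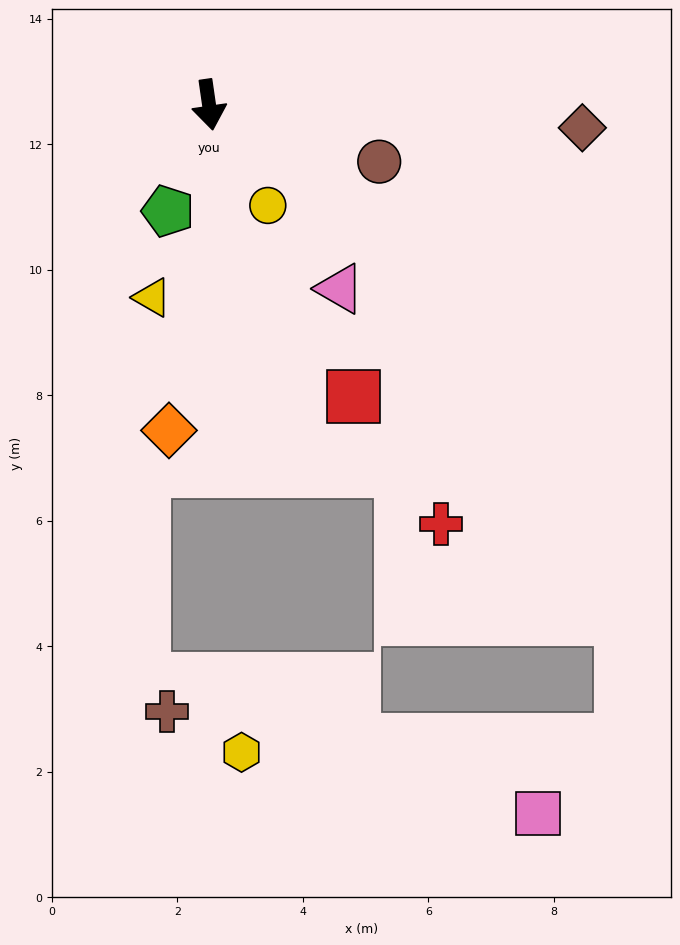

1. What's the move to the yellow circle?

turn left 22°, forward 1.9 m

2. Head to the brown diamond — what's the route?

turn left 78°, forward 6.0 m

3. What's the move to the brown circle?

turn left 63°, forward 2.9 m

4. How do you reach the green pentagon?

turn right 29°, forward 1.8 m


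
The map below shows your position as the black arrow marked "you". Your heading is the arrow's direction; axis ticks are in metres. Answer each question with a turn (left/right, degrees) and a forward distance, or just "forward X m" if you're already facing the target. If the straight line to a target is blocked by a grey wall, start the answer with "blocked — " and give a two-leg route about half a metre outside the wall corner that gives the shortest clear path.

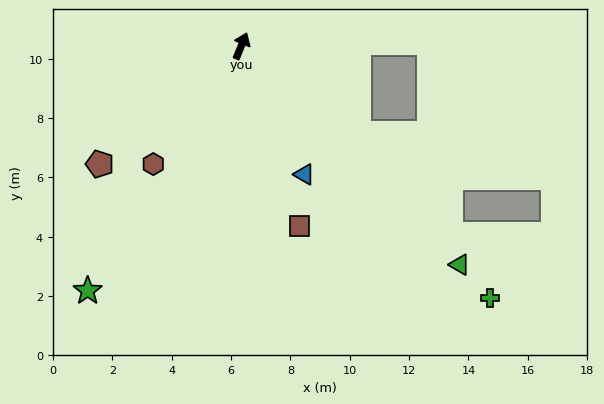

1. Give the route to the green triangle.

turn right 113°, forward 10.4 m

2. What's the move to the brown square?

turn right 140°, forward 6.4 m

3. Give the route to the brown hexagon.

turn left 166°, forward 5.0 m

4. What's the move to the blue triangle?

turn right 132°, forward 4.8 m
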